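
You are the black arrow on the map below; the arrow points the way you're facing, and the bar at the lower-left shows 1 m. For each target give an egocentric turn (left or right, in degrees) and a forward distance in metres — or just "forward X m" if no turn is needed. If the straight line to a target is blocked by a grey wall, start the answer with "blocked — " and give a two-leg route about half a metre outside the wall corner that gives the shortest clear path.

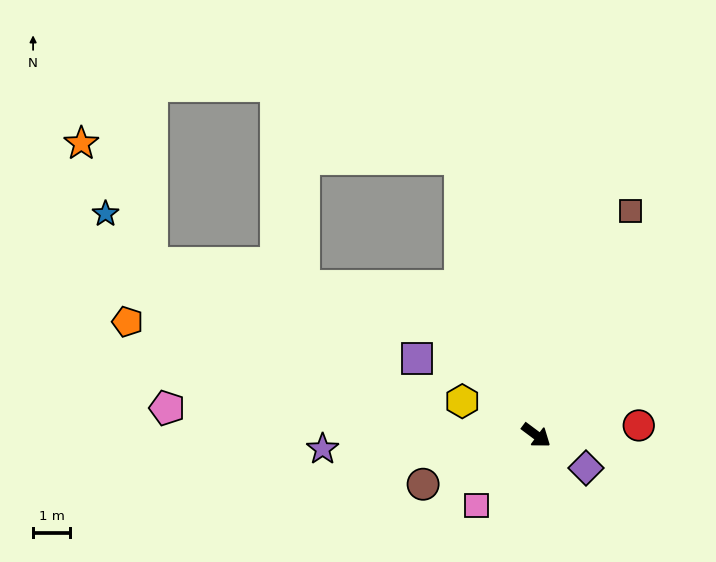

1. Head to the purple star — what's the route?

turn right 140°, forward 5.7 m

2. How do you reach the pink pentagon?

turn right 147°, forward 9.9 m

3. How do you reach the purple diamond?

turn left 3°, forward 1.6 m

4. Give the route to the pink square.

turn right 94°, forward 2.5 m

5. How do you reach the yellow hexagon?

turn right 168°, forward 2.2 m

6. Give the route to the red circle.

turn left 42°, forward 2.8 m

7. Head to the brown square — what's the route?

turn left 104°, forward 6.5 m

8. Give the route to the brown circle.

turn right 120°, forward 3.3 m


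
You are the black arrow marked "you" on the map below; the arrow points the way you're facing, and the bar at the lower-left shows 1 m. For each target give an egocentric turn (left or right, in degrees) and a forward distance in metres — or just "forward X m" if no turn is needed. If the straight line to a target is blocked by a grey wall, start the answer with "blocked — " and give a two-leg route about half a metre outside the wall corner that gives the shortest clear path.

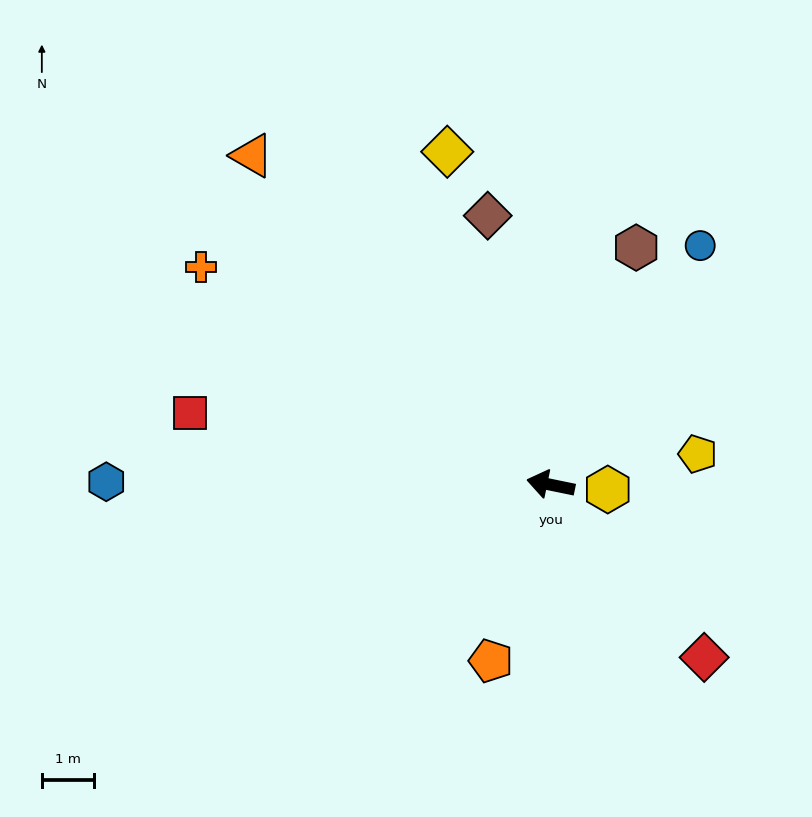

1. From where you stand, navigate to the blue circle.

turn right 110°, forward 5.4 m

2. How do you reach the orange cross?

turn right 20°, forward 8.0 m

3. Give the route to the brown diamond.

turn right 65°, forward 5.3 m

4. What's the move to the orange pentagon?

turn left 83°, forward 3.6 m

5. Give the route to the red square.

forward 7.1 m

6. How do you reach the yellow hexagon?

turn right 173°, forward 1.1 m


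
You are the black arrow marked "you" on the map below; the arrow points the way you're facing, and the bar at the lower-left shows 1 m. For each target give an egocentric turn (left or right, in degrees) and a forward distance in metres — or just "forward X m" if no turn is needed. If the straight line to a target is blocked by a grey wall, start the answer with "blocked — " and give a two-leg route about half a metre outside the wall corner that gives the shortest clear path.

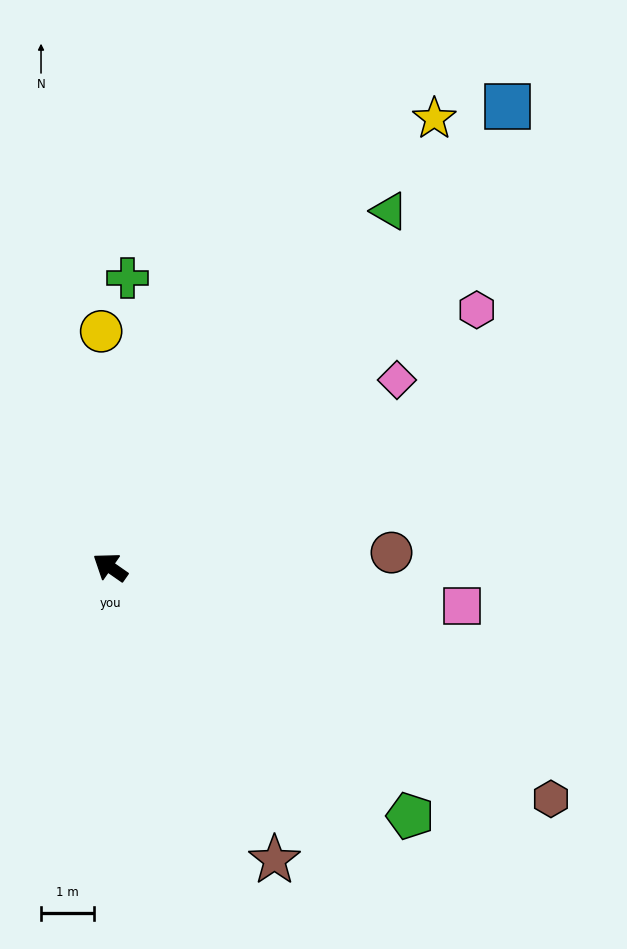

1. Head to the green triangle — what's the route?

turn right 93°, forward 8.6 m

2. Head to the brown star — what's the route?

turn left 154°, forward 6.4 m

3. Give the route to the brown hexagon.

turn right 173°, forward 9.5 m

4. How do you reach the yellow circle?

turn right 53°, forward 4.5 m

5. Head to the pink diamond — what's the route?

turn right 112°, forward 6.5 m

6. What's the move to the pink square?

turn right 151°, forward 6.7 m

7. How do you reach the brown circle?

turn right 142°, forward 5.4 m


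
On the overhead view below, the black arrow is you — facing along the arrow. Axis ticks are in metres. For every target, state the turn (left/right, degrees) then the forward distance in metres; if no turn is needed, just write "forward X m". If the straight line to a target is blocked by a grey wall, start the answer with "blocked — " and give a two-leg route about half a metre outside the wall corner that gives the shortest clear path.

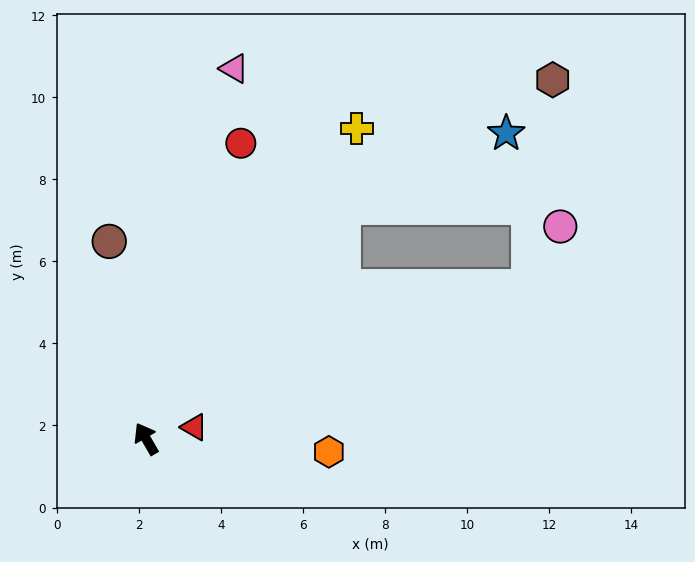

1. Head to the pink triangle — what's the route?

turn right 43°, forward 9.3 m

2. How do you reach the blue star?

blocked — turn right 71°, forward 7.4 m, then turn right 25°, forward 4.3 m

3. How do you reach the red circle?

turn right 48°, forward 7.6 m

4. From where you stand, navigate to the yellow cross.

turn right 64°, forward 9.1 m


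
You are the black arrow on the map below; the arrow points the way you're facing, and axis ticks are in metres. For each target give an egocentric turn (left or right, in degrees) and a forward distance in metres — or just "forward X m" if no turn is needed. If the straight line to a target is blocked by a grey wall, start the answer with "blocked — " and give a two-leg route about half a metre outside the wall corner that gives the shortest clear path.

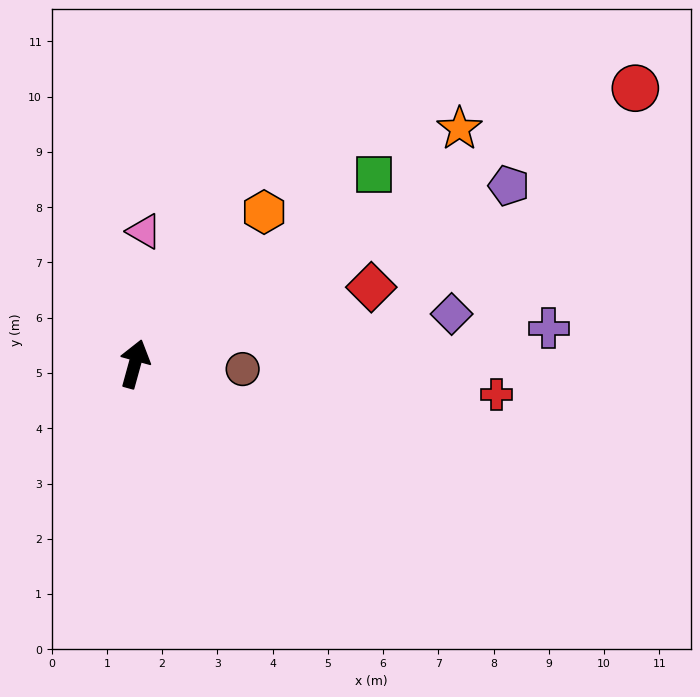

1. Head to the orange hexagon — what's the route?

turn right 25°, forward 3.6 m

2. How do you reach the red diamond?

turn right 57°, forward 4.5 m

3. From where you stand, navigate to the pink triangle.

turn left 11°, forward 2.4 m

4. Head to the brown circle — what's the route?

turn right 77°, forward 2.0 m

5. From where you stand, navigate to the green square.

turn right 36°, forward 5.5 m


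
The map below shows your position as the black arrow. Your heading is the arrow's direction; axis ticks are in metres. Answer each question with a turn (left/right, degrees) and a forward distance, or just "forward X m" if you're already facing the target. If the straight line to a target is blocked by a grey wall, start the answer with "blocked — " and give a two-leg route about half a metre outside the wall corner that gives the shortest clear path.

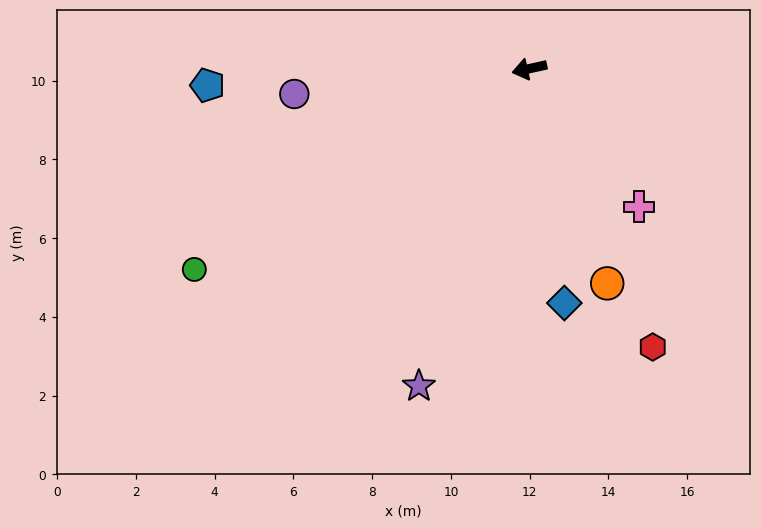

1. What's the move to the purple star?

turn left 58°, forward 8.5 m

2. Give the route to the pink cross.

turn left 116°, forward 4.5 m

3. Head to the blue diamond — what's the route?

turn left 86°, forward 6.0 m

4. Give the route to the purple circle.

turn right 6°, forward 6.0 m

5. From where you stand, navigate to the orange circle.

turn left 97°, forward 5.8 m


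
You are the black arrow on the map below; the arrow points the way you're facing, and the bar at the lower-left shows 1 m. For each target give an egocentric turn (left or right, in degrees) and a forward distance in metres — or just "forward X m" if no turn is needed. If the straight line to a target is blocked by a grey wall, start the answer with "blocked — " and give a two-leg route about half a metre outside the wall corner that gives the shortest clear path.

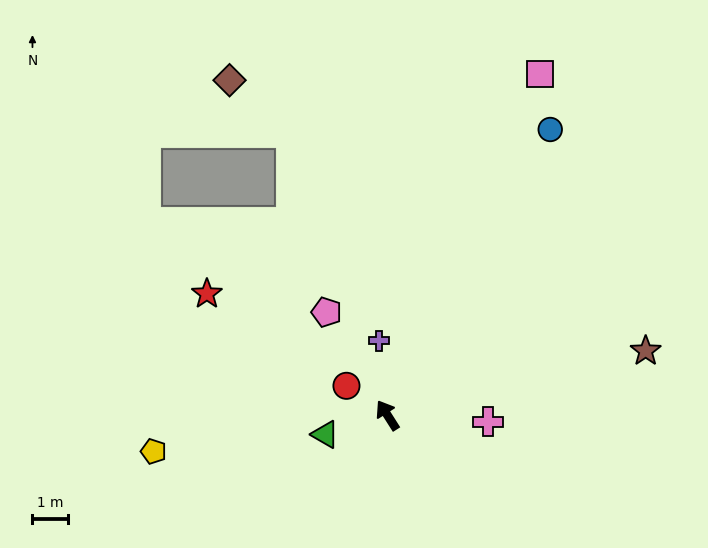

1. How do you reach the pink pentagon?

forward 3.3 m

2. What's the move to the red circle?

turn left 22°, forward 1.4 m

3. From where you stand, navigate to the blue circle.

turn right 62°, forward 9.1 m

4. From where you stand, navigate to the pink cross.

turn right 126°, forward 2.8 m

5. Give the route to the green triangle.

turn left 75°, forward 1.8 m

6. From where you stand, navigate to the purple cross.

turn right 26°, forward 2.1 m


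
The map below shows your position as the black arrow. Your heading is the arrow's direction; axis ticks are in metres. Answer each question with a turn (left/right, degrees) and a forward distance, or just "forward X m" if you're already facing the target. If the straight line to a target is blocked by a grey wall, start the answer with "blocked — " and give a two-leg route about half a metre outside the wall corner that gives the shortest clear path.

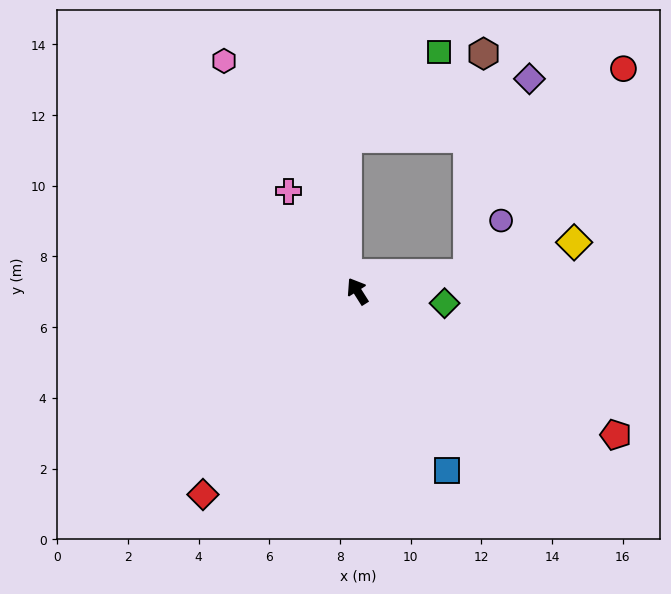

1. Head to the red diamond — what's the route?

turn left 110°, forward 7.2 m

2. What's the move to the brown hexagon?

blocked — turn right 113°, forward 3.2 m, then turn left 77°, forward 6.2 m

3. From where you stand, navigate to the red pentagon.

turn right 151°, forward 8.4 m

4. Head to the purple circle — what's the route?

blocked — turn right 113°, forward 3.2 m, then turn left 49°, forward 1.8 m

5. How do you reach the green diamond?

turn right 130°, forward 2.5 m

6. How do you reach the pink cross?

turn left 2°, forward 3.4 m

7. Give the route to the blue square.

turn left 174°, forward 5.7 m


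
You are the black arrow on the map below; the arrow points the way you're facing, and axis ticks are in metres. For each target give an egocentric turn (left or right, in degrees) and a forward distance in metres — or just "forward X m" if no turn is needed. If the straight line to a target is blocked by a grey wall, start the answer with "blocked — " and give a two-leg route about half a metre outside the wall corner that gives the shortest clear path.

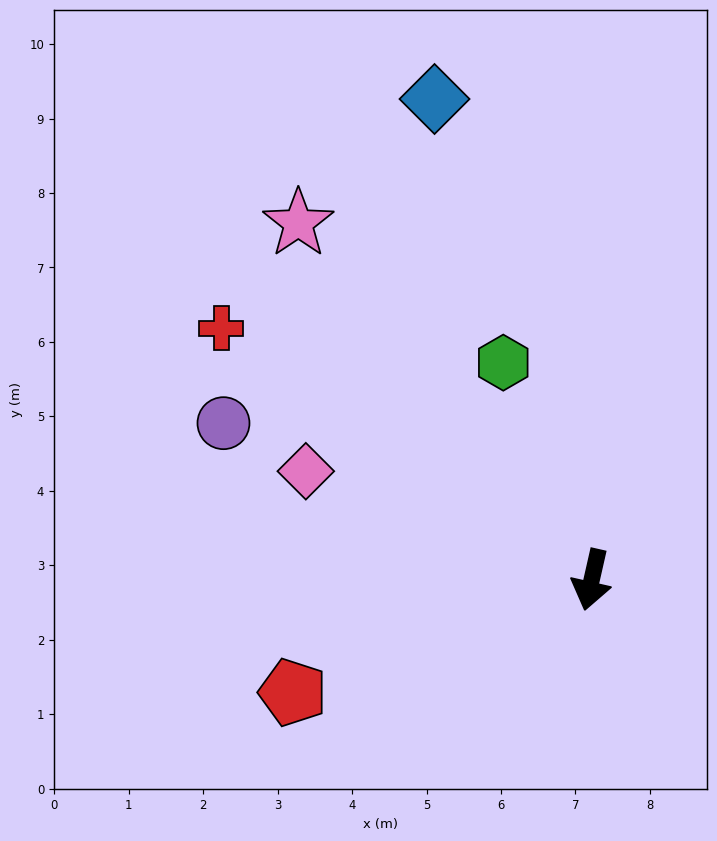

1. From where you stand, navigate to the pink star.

turn right 128°, forward 6.2 m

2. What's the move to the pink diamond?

turn right 98°, forward 4.1 m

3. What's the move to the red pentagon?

turn right 57°, forward 4.3 m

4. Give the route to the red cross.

turn right 111°, forward 6.0 m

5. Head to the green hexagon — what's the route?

turn right 145°, forward 3.2 m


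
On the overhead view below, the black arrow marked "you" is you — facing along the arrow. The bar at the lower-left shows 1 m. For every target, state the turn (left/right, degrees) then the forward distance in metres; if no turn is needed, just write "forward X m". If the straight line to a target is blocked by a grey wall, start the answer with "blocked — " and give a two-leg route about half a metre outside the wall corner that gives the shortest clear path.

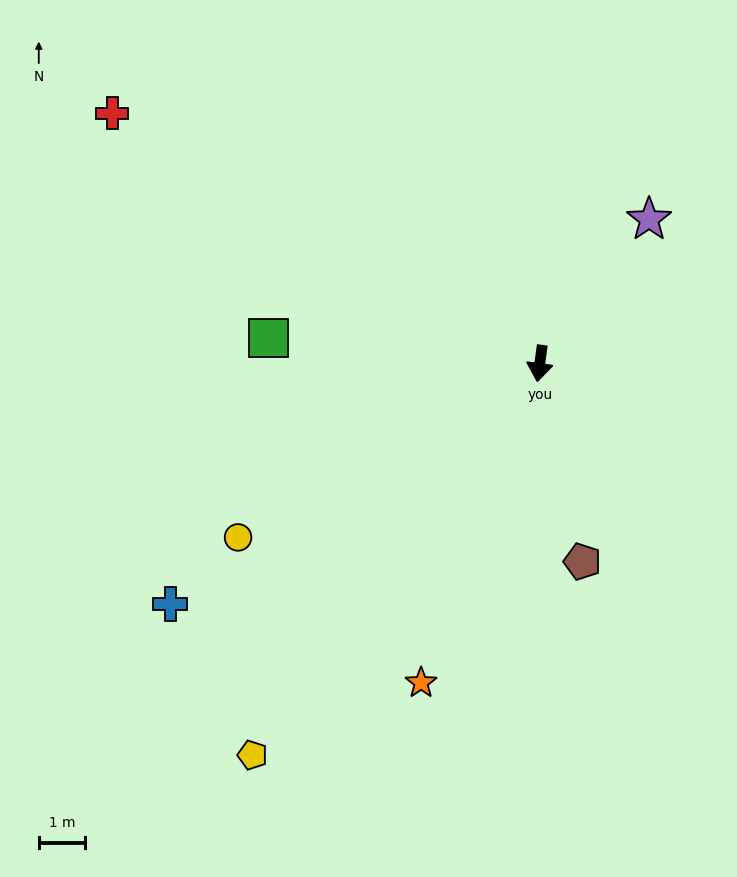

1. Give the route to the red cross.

turn right 113°, forward 10.7 m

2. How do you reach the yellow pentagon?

turn right 28°, forward 10.5 m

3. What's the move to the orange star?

turn right 13°, forward 7.3 m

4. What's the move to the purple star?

turn left 151°, forward 3.9 m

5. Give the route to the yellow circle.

turn right 52°, forward 7.5 m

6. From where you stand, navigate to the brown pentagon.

turn left 20°, forward 4.4 m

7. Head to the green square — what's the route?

turn right 88°, forward 5.9 m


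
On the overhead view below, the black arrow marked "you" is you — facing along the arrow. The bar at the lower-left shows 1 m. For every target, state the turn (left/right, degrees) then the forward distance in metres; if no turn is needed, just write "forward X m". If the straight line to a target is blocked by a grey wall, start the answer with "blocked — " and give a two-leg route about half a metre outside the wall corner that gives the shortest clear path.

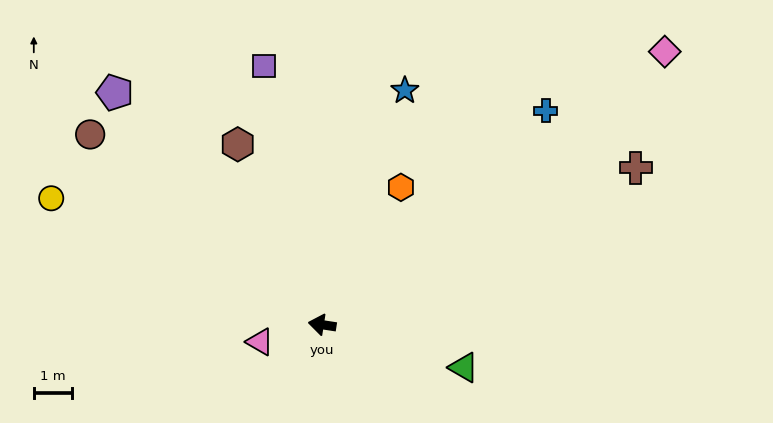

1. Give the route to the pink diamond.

turn right 133°, forward 11.3 m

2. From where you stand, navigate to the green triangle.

turn left 172°, forward 3.8 m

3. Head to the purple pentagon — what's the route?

turn right 39°, forward 8.0 m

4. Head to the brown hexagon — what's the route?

turn right 56°, forward 5.1 m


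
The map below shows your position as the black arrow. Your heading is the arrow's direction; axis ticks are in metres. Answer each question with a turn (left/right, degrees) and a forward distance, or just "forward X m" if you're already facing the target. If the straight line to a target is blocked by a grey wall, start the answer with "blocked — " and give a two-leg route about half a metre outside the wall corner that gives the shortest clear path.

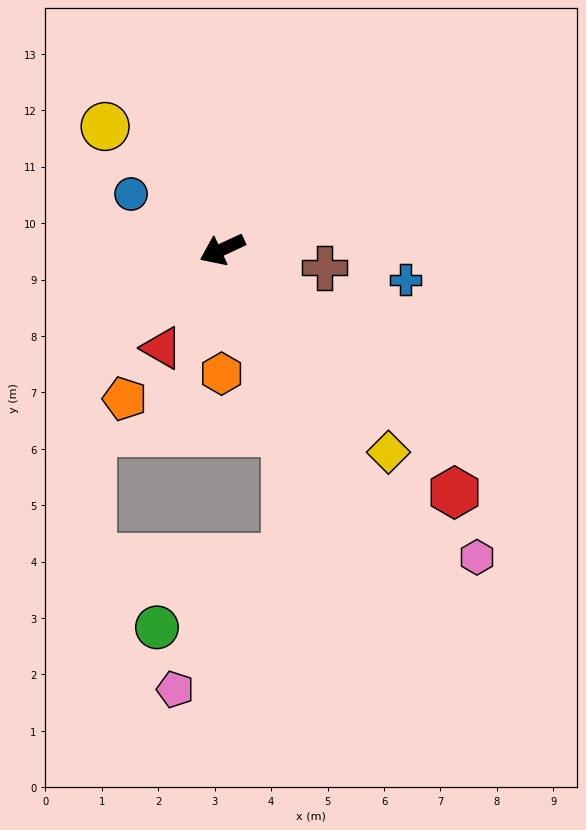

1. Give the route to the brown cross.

turn left 145°, forward 1.8 m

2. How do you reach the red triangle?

turn left 34°, forward 2.0 m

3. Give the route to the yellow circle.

turn right 71°, forward 3.0 m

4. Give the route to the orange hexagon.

turn left 65°, forward 2.2 m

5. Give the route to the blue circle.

turn right 56°, forward 1.9 m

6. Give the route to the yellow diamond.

turn left 104°, forward 4.6 m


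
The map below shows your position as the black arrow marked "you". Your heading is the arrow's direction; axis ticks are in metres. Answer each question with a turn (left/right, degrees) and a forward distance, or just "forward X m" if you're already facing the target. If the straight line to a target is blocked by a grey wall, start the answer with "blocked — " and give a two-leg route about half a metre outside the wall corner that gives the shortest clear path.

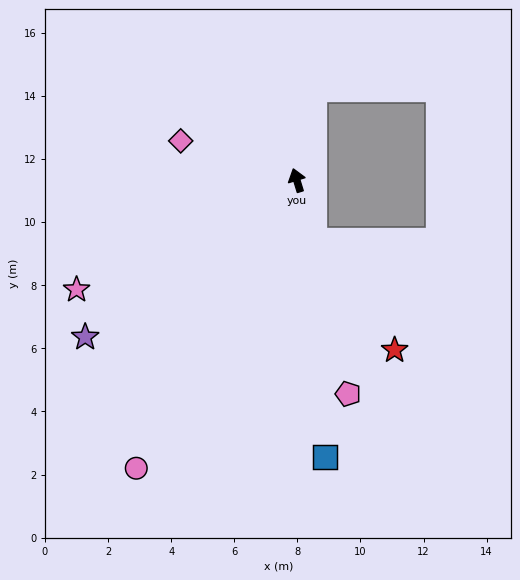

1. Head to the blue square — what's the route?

turn left 169°, forward 8.8 m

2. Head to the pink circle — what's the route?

turn left 134°, forward 10.5 m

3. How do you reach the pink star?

turn left 99°, forward 7.8 m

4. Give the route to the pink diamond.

turn left 54°, forward 3.9 m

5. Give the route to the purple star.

turn left 109°, forward 8.4 m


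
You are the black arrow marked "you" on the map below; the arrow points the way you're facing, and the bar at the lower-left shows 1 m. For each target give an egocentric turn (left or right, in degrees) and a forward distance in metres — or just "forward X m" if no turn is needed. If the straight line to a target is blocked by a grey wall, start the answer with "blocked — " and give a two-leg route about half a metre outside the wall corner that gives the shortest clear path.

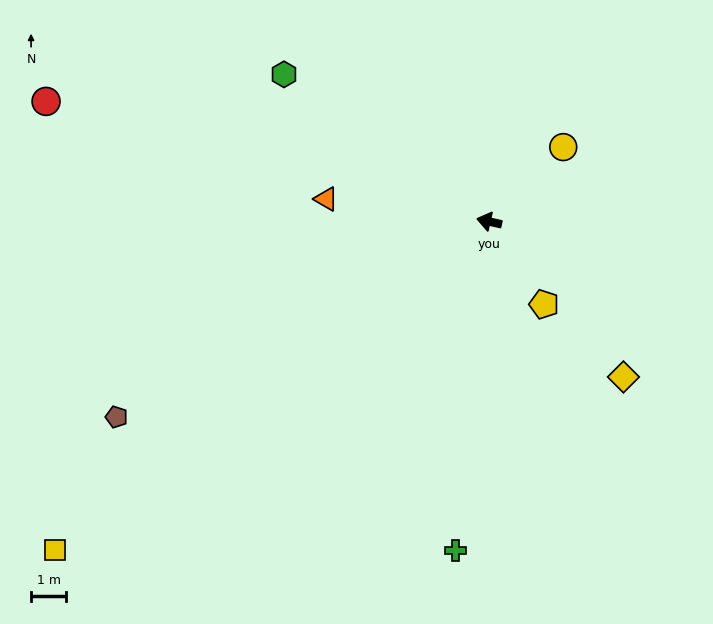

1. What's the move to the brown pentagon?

turn left 40°, forward 12.0 m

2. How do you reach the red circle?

turn right 2°, forward 13.1 m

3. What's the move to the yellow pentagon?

turn left 136°, forward 2.8 m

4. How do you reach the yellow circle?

turn right 122°, forward 3.0 m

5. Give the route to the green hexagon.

turn right 23°, forward 7.2 m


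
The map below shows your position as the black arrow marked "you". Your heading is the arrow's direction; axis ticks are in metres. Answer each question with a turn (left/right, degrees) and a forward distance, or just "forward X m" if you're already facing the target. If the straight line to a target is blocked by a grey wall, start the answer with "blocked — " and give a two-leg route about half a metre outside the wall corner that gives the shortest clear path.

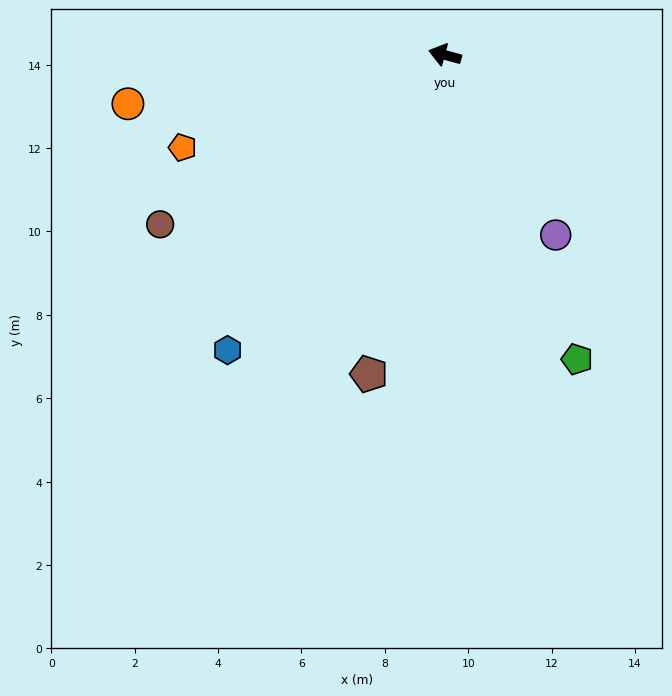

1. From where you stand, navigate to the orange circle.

turn left 24°, forward 7.7 m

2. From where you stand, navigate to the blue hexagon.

turn left 69°, forward 8.8 m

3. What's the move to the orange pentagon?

turn left 35°, forward 6.7 m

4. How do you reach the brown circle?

turn left 46°, forward 7.9 m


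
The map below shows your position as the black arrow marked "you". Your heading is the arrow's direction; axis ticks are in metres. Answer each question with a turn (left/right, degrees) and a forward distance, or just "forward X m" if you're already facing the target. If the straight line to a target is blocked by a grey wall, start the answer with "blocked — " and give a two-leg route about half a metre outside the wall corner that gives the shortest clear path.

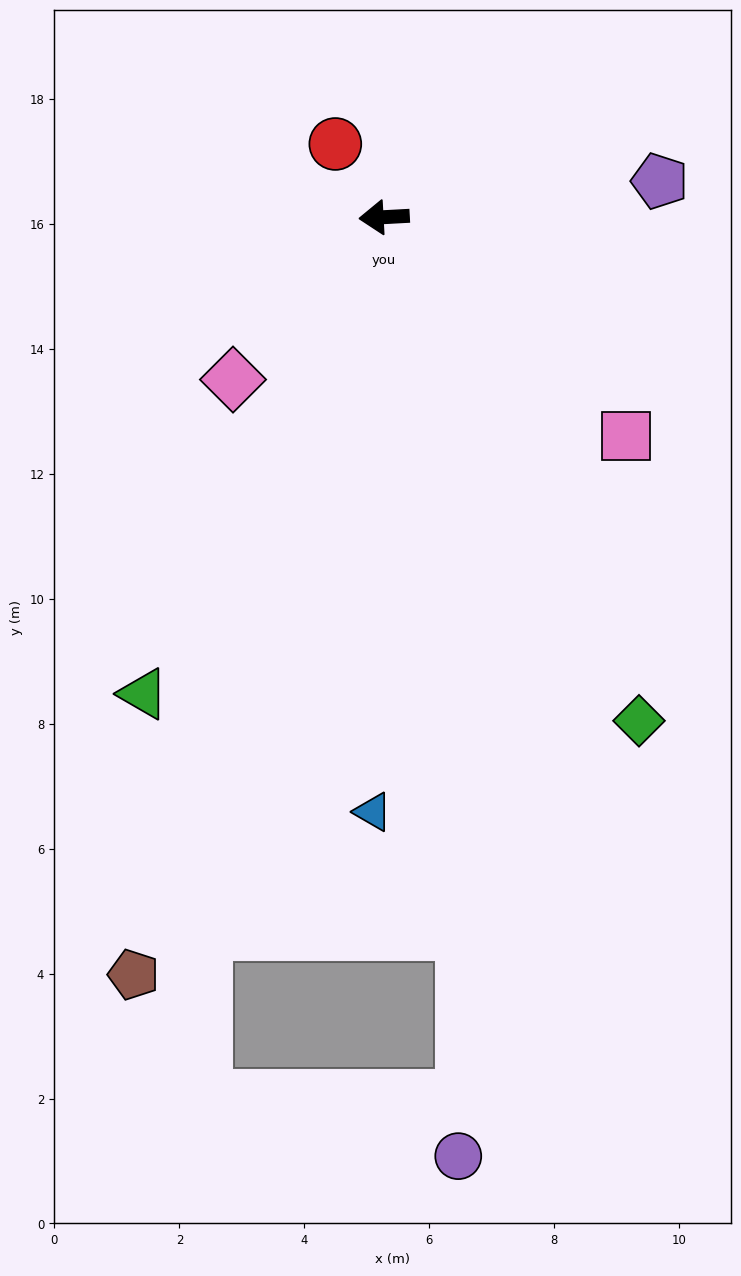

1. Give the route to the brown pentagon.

turn left 69°, forward 12.8 m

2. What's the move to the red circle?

turn right 59°, forward 1.4 m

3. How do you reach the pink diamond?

turn left 44°, forward 3.5 m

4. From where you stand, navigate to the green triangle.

turn left 60°, forward 8.5 m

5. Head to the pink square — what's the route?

turn left 135°, forward 5.2 m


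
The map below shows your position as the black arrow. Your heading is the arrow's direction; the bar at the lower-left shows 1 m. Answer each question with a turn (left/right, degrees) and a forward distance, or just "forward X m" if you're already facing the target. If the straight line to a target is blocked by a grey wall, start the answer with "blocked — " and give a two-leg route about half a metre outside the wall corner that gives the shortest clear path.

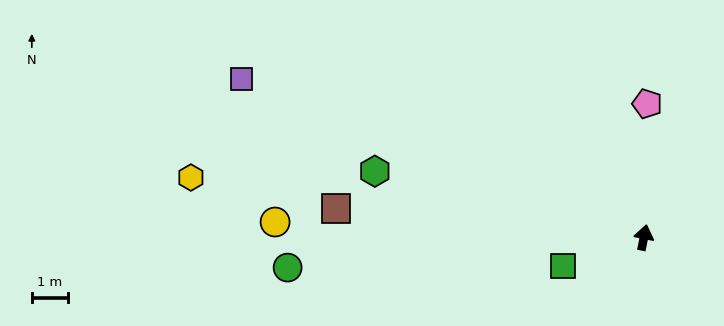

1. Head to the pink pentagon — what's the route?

turn left 10°, forward 3.7 m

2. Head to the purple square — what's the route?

turn left 80°, forward 12.1 m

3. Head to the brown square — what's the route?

turn left 96°, forward 8.7 m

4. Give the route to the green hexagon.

turn left 88°, forward 7.8 m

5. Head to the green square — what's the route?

turn left 121°, forward 2.4 m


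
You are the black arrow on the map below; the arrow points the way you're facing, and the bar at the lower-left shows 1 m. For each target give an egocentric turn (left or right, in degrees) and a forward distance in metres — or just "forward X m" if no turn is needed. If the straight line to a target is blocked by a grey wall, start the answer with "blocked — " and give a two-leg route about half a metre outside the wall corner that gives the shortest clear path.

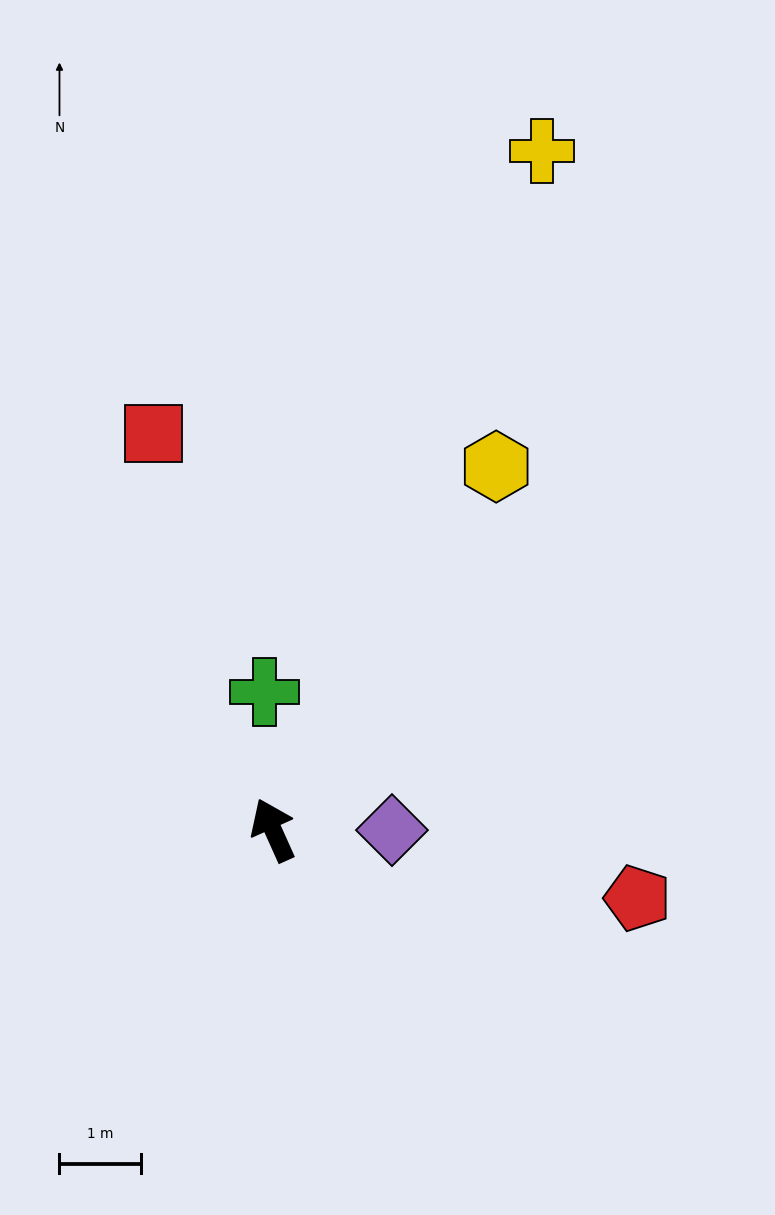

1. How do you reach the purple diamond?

turn right 114°, forward 1.5 m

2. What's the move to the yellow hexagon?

turn right 56°, forward 5.3 m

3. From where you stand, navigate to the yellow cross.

turn right 46°, forward 9.0 m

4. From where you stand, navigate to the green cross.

turn right 21°, forward 1.7 m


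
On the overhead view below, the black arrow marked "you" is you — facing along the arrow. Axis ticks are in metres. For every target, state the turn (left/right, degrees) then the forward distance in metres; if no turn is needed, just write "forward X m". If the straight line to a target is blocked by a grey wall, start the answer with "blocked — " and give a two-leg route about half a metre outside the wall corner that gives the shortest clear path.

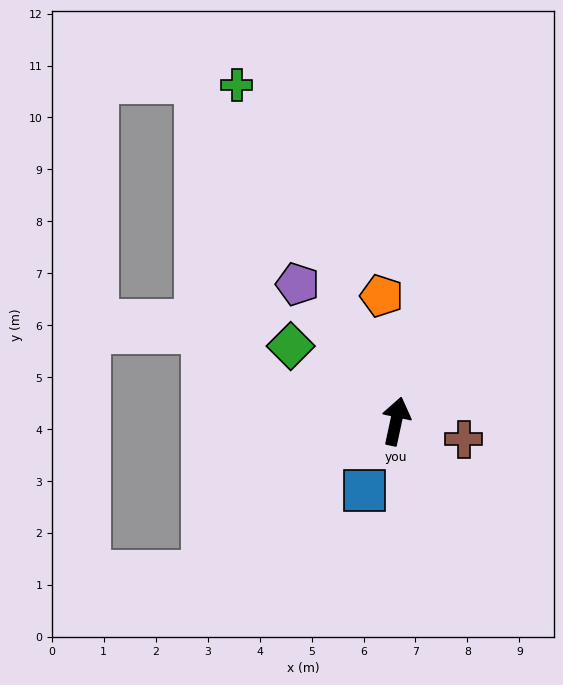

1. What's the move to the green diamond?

turn left 67°, forward 2.5 m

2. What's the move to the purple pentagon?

turn left 48°, forward 3.2 m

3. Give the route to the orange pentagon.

turn left 19°, forward 2.4 m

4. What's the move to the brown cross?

turn right 93°, forward 1.4 m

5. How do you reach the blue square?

turn left 168°, forward 1.5 m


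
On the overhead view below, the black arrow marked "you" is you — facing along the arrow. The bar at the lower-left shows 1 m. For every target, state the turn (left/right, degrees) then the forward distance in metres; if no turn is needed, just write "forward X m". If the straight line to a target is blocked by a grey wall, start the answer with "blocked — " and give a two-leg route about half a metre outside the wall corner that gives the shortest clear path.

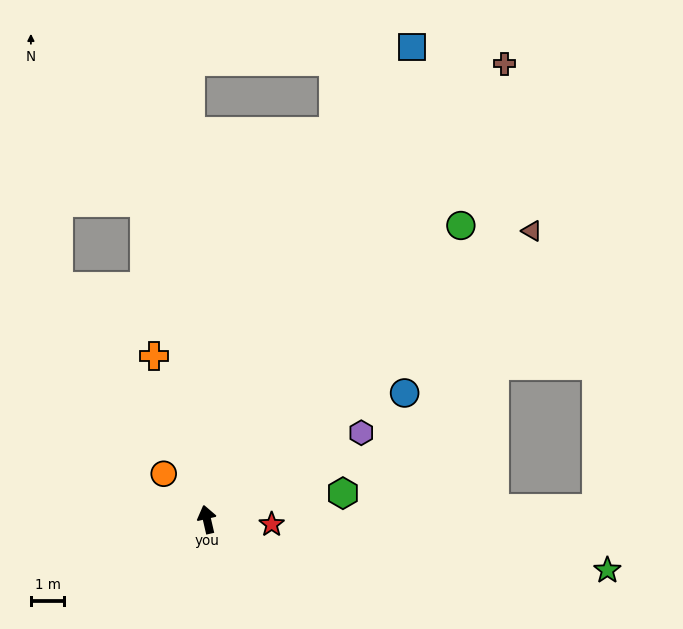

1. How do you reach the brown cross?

turn right 46°, forward 16.3 m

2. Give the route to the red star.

turn right 107°, forward 1.9 m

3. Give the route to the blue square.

turn right 36°, forward 15.4 m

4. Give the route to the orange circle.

turn left 30°, forward 1.9 m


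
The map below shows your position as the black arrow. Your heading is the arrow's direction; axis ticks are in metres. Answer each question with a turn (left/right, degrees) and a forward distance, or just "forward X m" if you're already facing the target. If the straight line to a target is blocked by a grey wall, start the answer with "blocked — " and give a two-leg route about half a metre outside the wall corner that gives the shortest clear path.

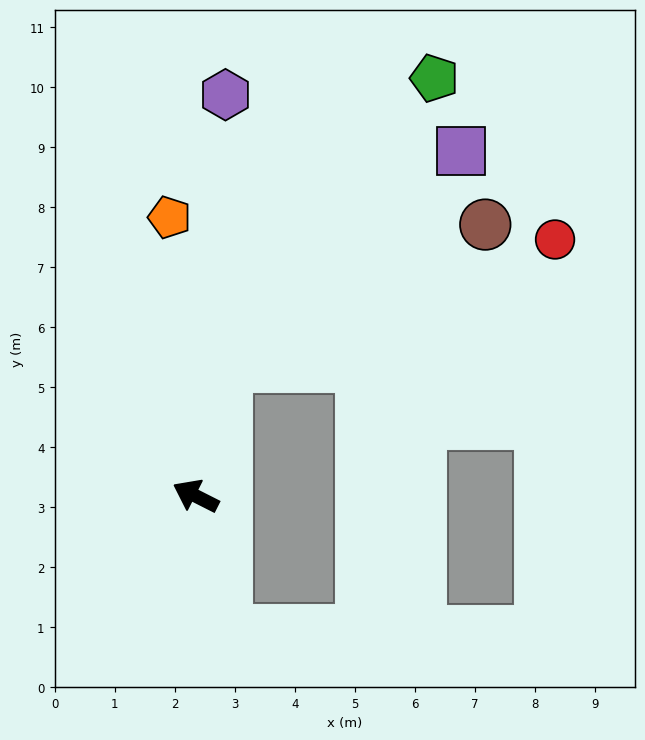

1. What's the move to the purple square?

blocked — turn right 77°, forward 2.2 m, then turn right 33°, forward 5.3 m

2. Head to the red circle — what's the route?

blocked — turn right 77°, forward 2.2 m, then turn right 55°, forward 5.9 m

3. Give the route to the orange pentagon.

turn right 58°, forward 4.7 m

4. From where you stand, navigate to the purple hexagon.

turn right 67°, forward 6.7 m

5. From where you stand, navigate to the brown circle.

blocked — turn right 77°, forward 2.2 m, then turn right 47°, forward 4.9 m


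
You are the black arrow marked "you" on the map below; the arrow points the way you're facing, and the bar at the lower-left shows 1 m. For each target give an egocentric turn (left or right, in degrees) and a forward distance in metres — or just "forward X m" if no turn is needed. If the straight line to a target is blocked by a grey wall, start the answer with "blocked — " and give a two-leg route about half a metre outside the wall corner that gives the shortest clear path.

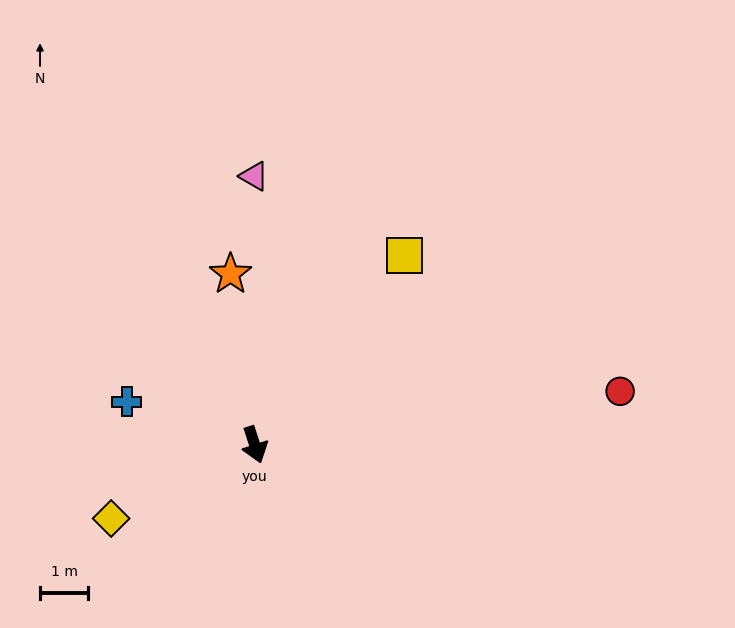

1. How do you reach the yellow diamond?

turn right 81°, forward 3.4 m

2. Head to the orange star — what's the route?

turn left 170°, forward 3.6 m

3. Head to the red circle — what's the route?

turn left 80°, forward 7.7 m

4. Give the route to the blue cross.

turn right 127°, forward 2.8 m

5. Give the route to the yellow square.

turn left 124°, forward 5.0 m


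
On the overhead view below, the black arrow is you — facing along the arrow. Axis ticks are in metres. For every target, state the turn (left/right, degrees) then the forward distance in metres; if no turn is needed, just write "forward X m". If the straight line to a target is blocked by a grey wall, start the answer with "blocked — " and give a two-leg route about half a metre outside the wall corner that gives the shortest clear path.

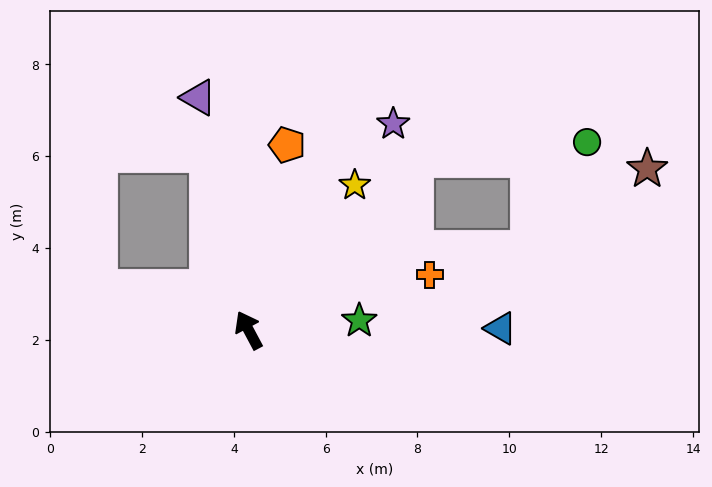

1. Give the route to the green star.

turn right 113°, forward 2.4 m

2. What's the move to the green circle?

blocked — turn right 72°, forward 5.2 m, then turn right 41°, forward 3.8 m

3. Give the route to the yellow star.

turn right 64°, forward 3.9 m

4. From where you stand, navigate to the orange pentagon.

turn right 40°, forward 4.1 m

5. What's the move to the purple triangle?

turn right 16°, forward 5.2 m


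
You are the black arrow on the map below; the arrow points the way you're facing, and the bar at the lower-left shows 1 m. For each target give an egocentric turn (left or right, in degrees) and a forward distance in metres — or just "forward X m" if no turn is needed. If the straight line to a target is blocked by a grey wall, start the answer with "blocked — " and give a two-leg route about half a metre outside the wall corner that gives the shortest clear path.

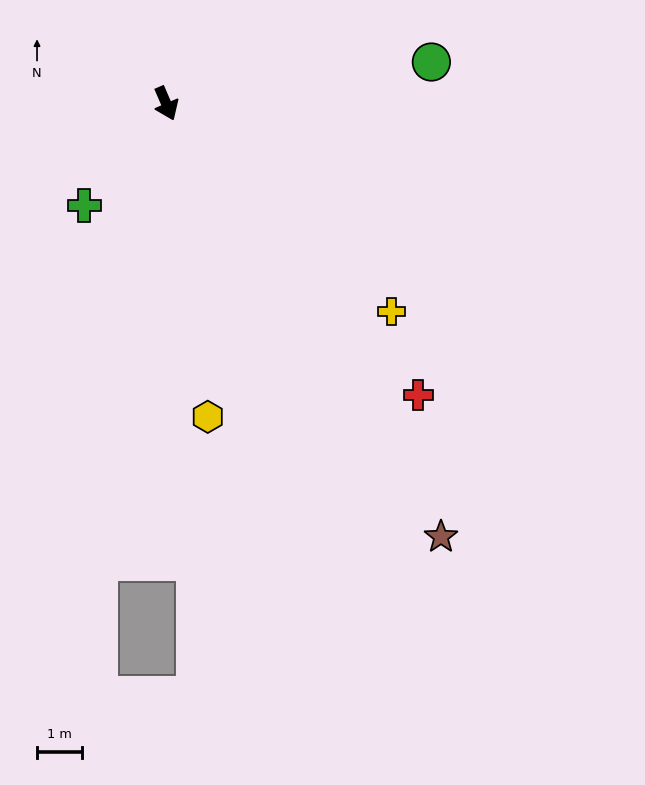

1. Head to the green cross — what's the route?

turn right 62°, forward 2.9 m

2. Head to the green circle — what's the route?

turn left 76°, forward 6.0 m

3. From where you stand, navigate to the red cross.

turn left 18°, forward 8.7 m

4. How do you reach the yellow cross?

turn left 24°, forward 6.9 m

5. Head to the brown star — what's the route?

turn left 9°, forward 11.5 m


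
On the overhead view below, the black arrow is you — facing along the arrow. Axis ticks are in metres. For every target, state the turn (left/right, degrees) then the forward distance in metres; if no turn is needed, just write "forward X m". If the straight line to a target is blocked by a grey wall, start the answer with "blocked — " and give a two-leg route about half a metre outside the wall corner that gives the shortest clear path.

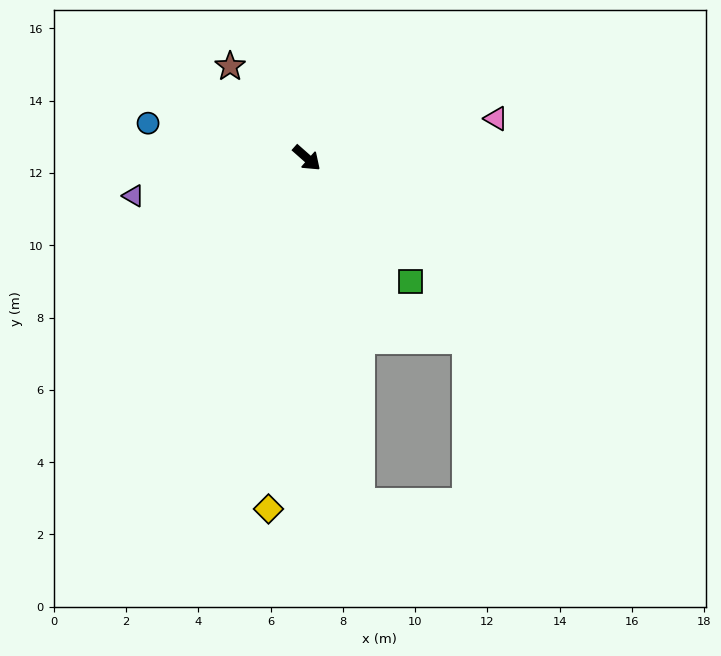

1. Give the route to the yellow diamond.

turn right 55°, forward 9.8 m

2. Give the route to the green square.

turn right 9°, forward 4.5 m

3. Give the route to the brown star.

turn left 171°, forward 3.3 m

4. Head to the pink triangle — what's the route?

turn left 53°, forward 5.3 m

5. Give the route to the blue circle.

turn right 151°, forward 4.5 m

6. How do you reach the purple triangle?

turn right 126°, forward 4.9 m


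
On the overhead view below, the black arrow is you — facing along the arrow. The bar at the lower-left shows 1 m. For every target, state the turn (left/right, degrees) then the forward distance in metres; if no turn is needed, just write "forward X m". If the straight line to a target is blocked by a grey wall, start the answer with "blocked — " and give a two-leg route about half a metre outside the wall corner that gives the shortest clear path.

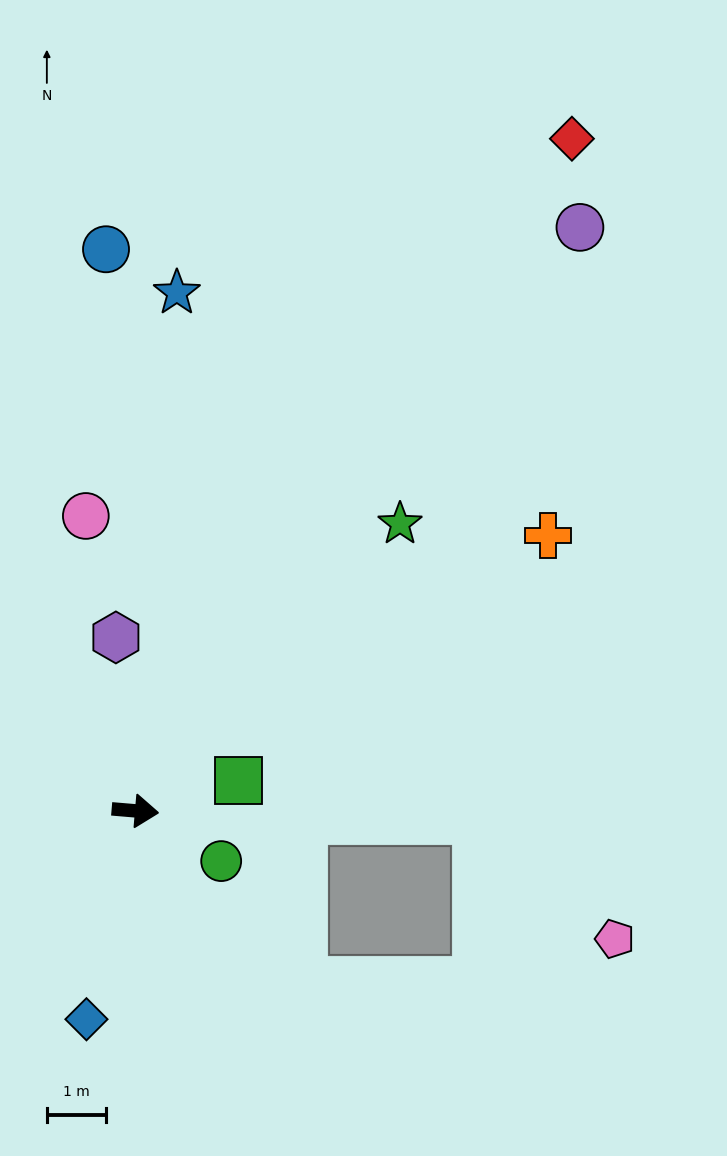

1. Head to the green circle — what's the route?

turn right 26°, forward 1.7 m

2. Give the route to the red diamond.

turn left 62°, forward 13.5 m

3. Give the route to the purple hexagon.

turn left 101°, forward 2.9 m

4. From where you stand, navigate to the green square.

turn left 21°, forward 1.8 m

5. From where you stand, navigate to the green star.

turn left 52°, forward 6.6 m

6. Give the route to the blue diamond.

turn right 98°, forward 3.6 m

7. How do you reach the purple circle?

turn left 58°, forward 12.3 m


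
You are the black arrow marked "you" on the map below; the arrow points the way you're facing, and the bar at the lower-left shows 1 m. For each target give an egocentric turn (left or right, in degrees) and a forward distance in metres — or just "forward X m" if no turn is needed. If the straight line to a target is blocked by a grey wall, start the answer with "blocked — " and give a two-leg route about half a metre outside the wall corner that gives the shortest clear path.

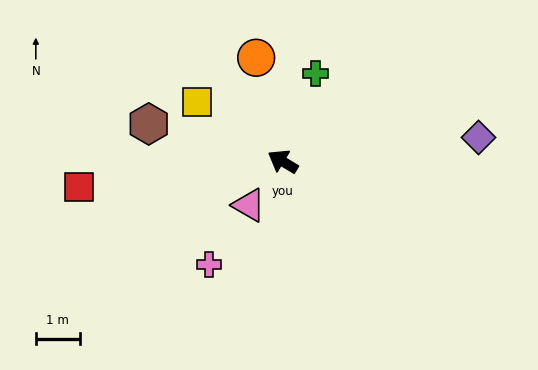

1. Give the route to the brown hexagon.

turn left 15°, forward 3.2 m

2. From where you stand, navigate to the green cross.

turn right 79°, forward 2.1 m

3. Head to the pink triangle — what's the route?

turn left 83°, forward 1.3 m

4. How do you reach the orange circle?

turn right 45°, forward 2.4 m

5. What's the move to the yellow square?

turn right 4°, forward 2.4 m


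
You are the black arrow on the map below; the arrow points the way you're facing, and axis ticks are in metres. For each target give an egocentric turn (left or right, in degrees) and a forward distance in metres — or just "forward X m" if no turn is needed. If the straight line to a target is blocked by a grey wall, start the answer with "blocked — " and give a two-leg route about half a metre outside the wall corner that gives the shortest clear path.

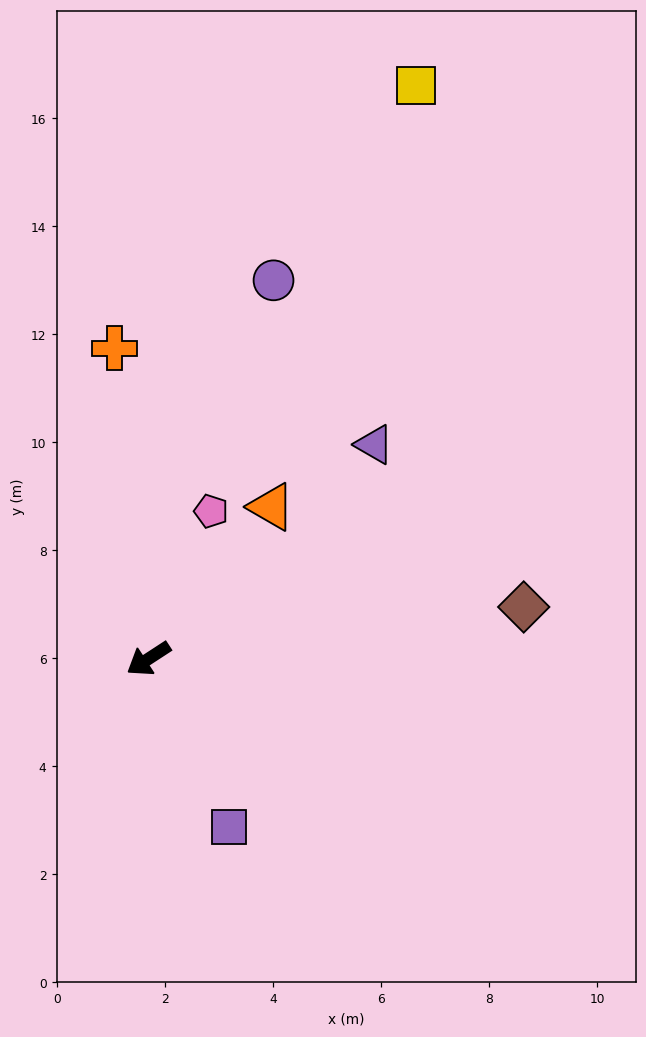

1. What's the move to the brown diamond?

turn left 155°, forward 7.0 m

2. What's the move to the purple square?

turn left 82°, forward 3.5 m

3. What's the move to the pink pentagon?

turn right 146°, forward 3.0 m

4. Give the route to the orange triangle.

turn right 162°, forward 3.6 m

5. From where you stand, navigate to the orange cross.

turn right 117°, forward 5.8 m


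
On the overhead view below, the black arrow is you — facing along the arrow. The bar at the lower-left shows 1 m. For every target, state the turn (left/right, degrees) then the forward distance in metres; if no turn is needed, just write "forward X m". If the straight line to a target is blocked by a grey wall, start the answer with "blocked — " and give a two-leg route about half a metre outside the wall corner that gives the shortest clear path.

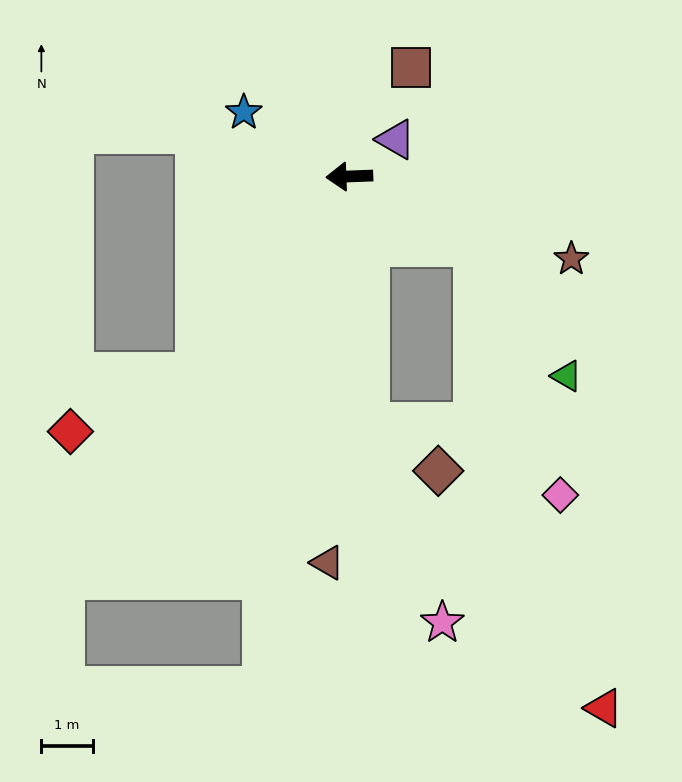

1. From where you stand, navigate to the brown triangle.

turn left 85°, forward 7.5 m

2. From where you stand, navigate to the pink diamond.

blocked — turn left 149°, forward 2.8 m, then turn right 42°, forward 5.1 m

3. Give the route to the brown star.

turn left 157°, forward 4.6 m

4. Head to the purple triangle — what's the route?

turn right 144°, forward 1.2 m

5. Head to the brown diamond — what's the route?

blocked — turn left 92°, forward 4.8 m, then turn left 53°, forward 1.6 m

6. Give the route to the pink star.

blocked — turn left 92°, forward 4.8 m, then turn left 16°, forward 4.1 m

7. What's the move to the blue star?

turn right 33°, forward 2.4 m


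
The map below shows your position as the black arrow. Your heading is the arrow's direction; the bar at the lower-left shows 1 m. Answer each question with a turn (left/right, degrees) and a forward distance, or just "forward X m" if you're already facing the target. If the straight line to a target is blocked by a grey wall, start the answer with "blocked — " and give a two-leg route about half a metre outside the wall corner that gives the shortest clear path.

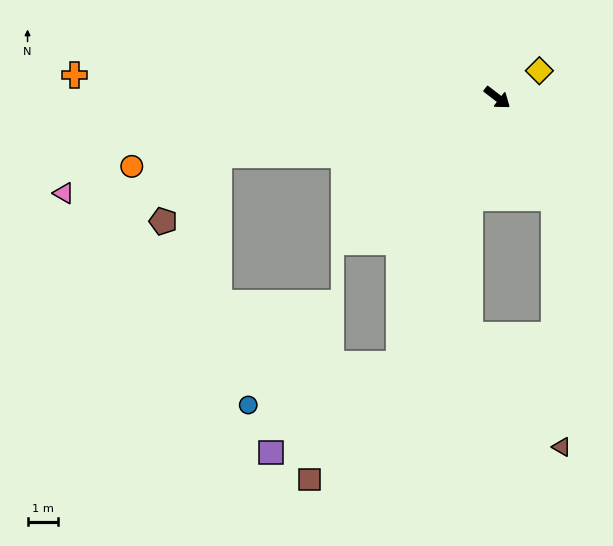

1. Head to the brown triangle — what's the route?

blocked — turn right 23°, forward 3.7 m, then turn right 28°, forward 8.1 m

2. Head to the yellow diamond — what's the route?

turn left 70°, forward 1.6 m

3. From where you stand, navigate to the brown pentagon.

blocked — turn right 131°, forward 9.2 m, then turn left 38°, forward 2.8 m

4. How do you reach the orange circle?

turn right 132°, forward 12.1 m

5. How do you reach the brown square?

blocked — turn right 73°, forward 9.2 m, then turn right 17°, forward 4.8 m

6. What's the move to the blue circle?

blocked — turn right 73°, forward 9.2 m, then turn right 54°, forward 5.1 m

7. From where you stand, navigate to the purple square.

blocked — turn right 73°, forward 9.2 m, then turn right 35°, forward 5.0 m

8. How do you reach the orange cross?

turn right 146°, forward 13.7 m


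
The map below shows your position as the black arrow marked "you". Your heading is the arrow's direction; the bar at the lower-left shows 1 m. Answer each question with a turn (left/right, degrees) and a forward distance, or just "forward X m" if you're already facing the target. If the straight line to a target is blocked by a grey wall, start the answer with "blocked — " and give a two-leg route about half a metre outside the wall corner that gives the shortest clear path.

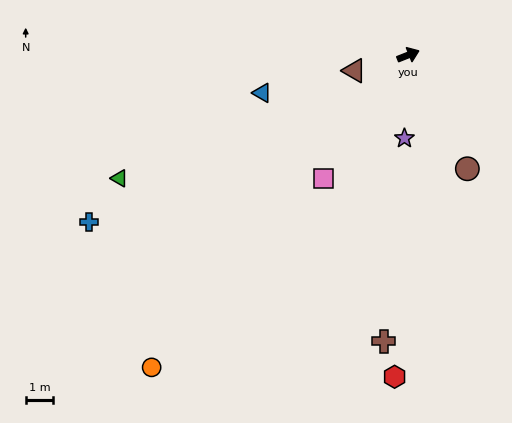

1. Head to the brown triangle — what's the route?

turn left 175°, forward 2.0 m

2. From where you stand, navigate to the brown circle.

turn right 84°, forward 4.6 m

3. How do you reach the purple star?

turn right 114°, forward 3.0 m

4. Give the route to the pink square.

turn right 146°, forward 5.4 m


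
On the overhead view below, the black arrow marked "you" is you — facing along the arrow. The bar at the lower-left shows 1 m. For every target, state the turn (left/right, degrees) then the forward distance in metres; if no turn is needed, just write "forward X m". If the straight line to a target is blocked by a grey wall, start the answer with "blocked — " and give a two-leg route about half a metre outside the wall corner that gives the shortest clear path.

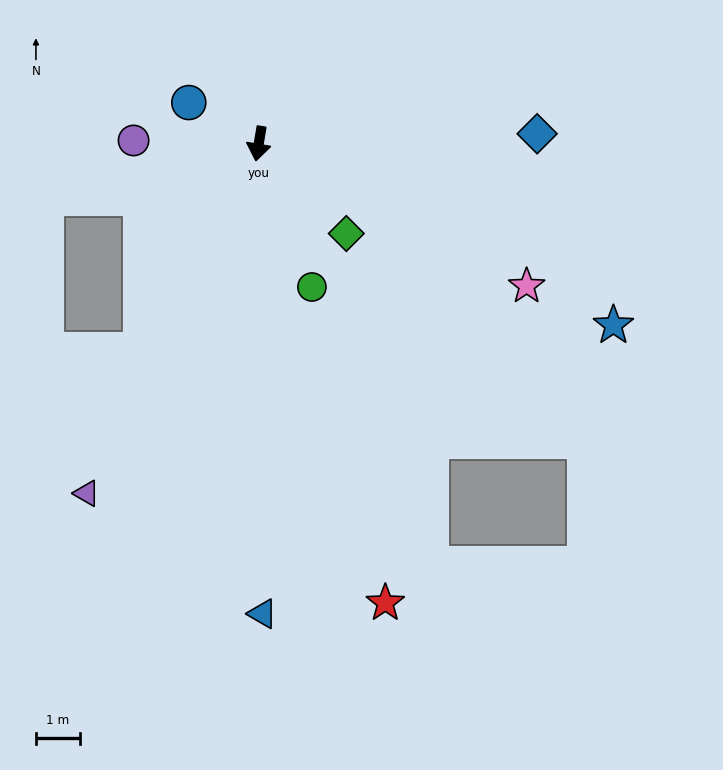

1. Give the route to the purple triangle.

turn right 17°, forward 8.9 m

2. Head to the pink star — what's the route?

turn left 72°, forward 6.9 m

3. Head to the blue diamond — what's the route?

turn left 102°, forward 6.4 m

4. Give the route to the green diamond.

turn left 54°, forward 2.9 m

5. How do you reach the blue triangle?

turn left 10°, forward 10.7 m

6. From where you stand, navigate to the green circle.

turn left 30°, forward 3.5 m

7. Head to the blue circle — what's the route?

turn right 111°, forward 1.9 m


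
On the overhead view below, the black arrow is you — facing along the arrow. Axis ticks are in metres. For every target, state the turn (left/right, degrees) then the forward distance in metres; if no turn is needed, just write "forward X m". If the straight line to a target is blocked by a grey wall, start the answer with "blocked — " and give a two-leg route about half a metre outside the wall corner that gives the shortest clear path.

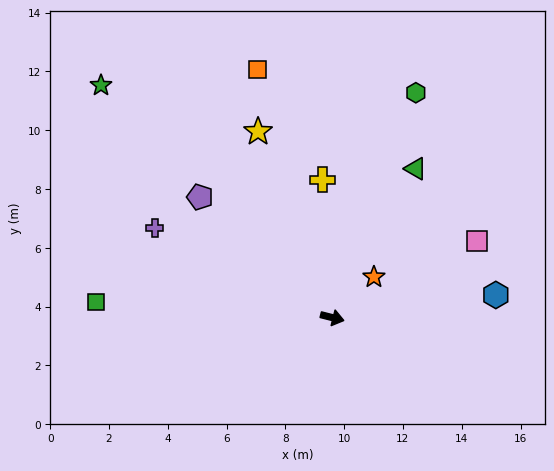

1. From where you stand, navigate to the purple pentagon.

turn left 152°, forward 6.1 m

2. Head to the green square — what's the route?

turn right 170°, forward 8.1 m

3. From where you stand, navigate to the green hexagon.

turn left 84°, forward 8.2 m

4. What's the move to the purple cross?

turn left 168°, forward 6.8 m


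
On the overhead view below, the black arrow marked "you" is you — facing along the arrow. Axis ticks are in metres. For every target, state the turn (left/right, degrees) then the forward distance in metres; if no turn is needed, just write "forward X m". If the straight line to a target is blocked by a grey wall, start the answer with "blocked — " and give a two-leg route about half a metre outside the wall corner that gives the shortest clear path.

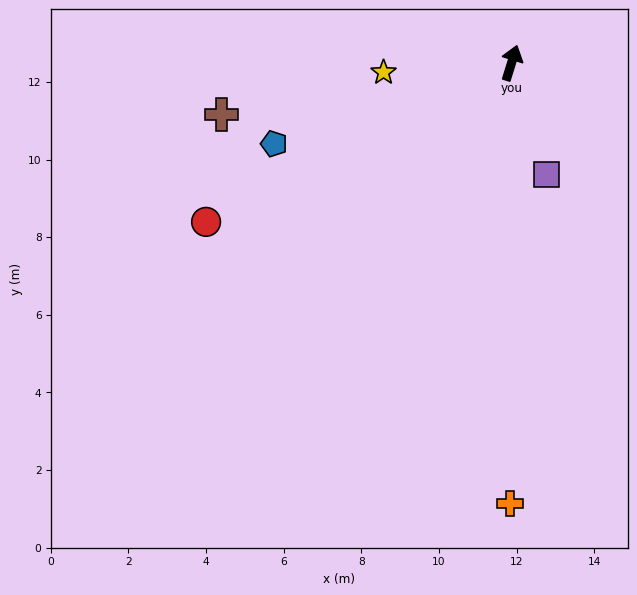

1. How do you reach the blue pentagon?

turn left 126°, forward 6.5 m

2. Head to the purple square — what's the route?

turn right 145°, forward 3.0 m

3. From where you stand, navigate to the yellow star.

turn left 111°, forward 3.3 m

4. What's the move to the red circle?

turn left 135°, forward 8.9 m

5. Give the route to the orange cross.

turn right 163°, forward 11.4 m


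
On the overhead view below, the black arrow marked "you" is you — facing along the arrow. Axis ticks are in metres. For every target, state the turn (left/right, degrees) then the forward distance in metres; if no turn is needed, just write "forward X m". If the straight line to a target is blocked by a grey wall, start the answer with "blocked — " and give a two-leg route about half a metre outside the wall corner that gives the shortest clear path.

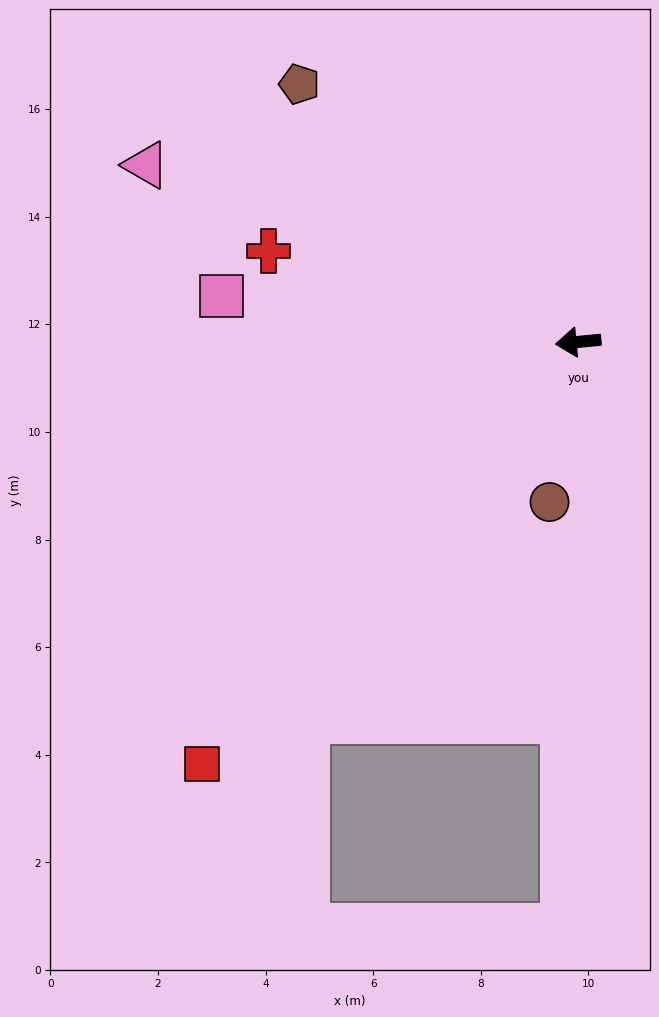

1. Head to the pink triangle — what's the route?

turn right 28°, forward 8.7 m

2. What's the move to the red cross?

turn right 22°, forward 6.0 m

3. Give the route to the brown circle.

turn left 74°, forward 3.0 m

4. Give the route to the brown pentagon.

turn right 48°, forward 7.1 m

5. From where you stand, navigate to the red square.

turn left 43°, forward 10.5 m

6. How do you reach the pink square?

turn right 13°, forward 6.7 m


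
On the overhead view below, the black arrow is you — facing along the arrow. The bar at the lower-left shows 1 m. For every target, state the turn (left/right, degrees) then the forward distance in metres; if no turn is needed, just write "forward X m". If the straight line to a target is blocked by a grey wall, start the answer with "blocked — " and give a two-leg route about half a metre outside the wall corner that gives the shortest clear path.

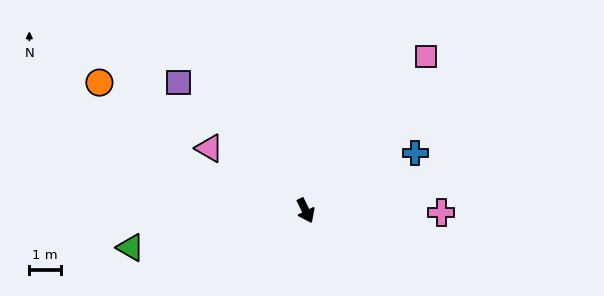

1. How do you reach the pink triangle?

turn right 149°, forward 3.7 m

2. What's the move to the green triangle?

turn right 104°, forward 5.7 m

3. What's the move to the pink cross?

turn left 63°, forward 4.3 m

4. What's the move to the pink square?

turn left 116°, forward 6.3 m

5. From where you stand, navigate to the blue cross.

turn left 92°, forward 4.0 m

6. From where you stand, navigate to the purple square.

turn right 161°, forward 5.8 m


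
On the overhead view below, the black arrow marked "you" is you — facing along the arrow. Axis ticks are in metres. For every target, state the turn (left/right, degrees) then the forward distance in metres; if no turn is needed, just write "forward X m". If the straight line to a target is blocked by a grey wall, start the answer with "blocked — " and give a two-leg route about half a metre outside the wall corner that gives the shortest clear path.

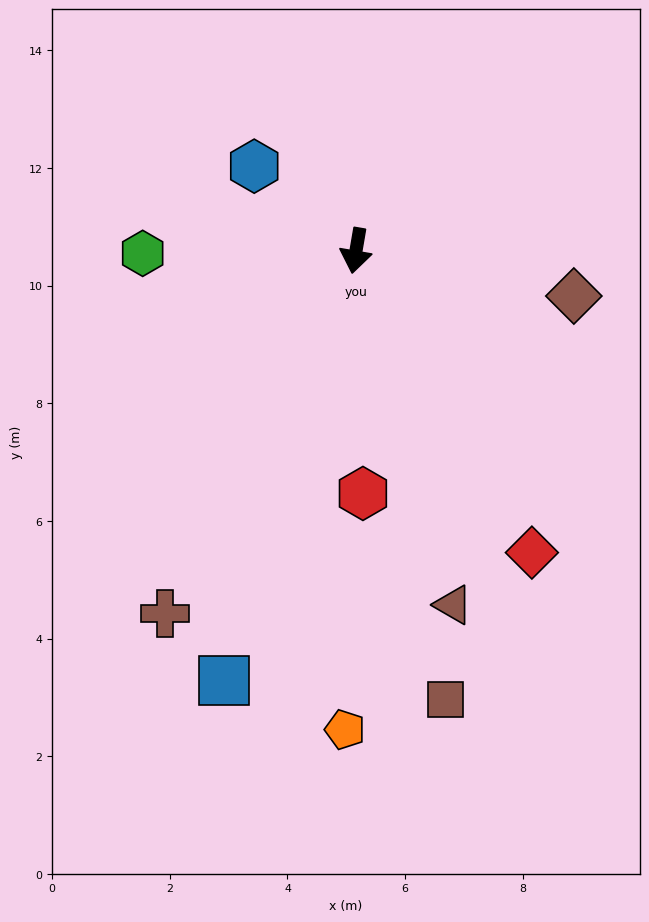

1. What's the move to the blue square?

turn right 7°, forward 7.6 m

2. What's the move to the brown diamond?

turn left 88°, forward 3.8 m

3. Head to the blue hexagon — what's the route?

turn right 120°, forward 2.2 m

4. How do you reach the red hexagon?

turn left 11°, forward 4.1 m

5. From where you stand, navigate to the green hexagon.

turn right 80°, forward 3.6 m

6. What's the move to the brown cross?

turn right 18°, forward 7.0 m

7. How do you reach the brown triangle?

turn left 25°, forward 6.2 m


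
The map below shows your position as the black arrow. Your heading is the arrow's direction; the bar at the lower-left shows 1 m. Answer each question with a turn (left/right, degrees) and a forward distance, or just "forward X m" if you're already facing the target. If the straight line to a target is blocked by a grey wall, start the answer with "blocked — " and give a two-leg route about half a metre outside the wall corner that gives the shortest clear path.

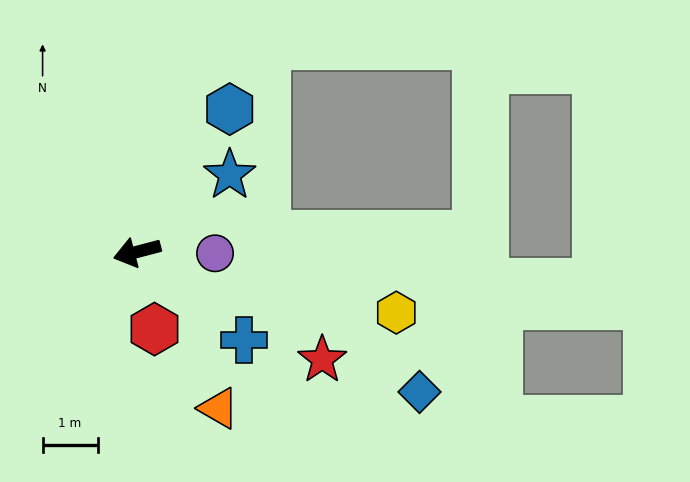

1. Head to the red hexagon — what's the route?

turn left 88°, forward 1.4 m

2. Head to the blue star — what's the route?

turn right 155°, forward 2.2 m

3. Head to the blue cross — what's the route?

turn left 126°, forward 2.5 m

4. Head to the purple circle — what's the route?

turn left 164°, forward 1.4 m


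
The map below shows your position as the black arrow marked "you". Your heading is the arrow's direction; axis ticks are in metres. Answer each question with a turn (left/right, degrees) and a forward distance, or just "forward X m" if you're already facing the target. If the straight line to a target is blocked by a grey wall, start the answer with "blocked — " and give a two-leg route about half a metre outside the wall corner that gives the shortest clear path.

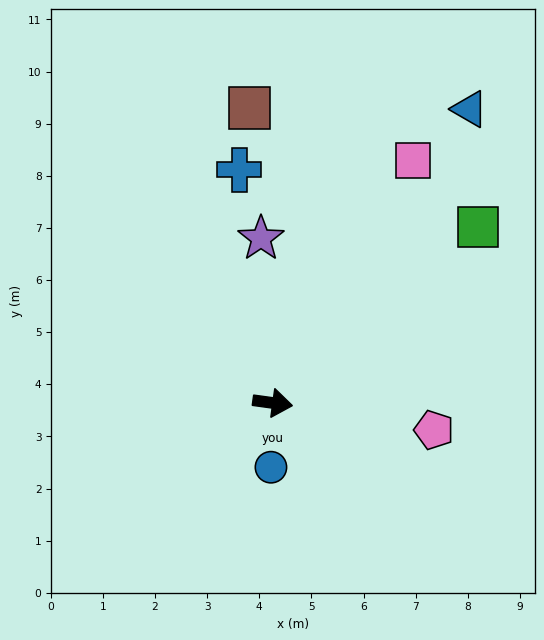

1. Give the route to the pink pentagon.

forward 3.1 m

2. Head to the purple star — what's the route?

turn left 102°, forward 3.2 m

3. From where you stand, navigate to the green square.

turn left 48°, forward 5.2 m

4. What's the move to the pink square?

turn left 68°, forward 5.4 m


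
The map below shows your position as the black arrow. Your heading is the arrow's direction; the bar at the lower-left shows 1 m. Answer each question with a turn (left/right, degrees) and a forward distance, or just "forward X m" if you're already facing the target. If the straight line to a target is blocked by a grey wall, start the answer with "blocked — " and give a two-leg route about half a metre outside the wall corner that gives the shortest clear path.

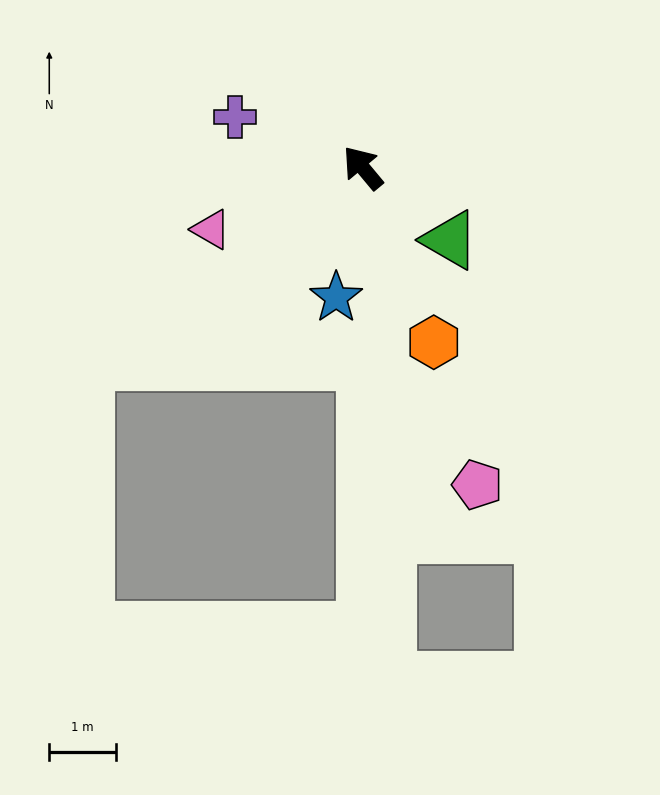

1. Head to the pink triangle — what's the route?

turn left 72°, forward 2.5 m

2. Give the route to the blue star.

turn left 129°, forward 2.0 m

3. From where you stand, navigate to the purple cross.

turn left 28°, forward 2.1 m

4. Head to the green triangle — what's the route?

turn right 169°, forward 1.7 m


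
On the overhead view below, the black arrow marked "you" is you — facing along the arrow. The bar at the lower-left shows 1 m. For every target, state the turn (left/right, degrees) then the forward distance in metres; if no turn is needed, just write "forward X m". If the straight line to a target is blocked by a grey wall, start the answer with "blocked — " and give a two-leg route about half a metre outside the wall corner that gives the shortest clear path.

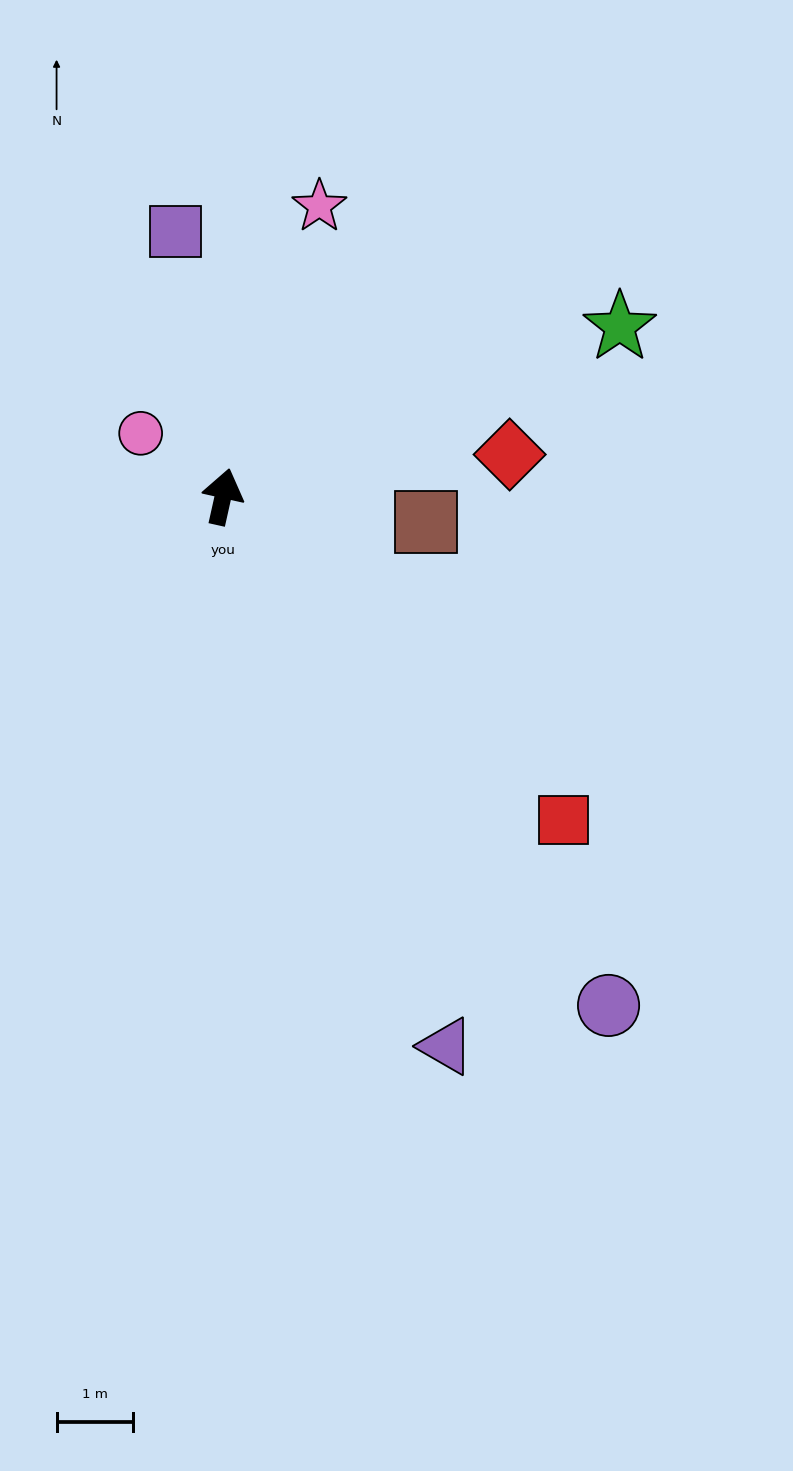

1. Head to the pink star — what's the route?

turn right 6°, forward 4.0 m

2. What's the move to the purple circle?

turn right 130°, forward 8.4 m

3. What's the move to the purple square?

turn left 23°, forward 3.5 m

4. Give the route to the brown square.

turn right 85°, forward 2.7 m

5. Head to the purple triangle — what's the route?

turn right 145°, forward 7.8 m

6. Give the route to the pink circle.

turn left 65°, forward 1.4 m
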